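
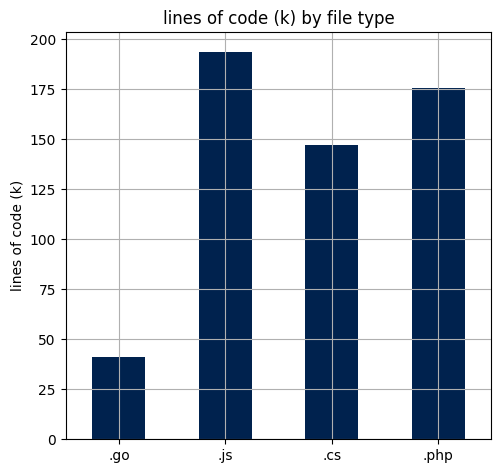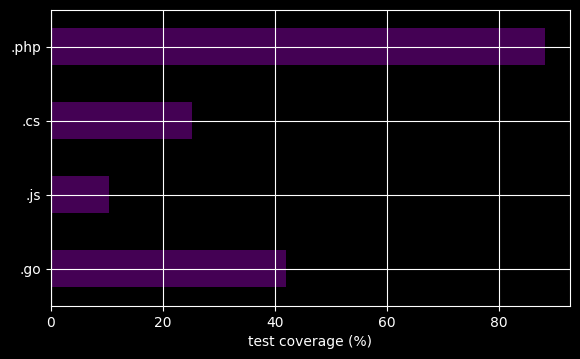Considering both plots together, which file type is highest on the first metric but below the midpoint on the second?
Chart 2 median test coverage (%) ≈ 30; below-median file types: .js, .cs. Among those, .js has the highest lines of code (k) (≈ 200).

.js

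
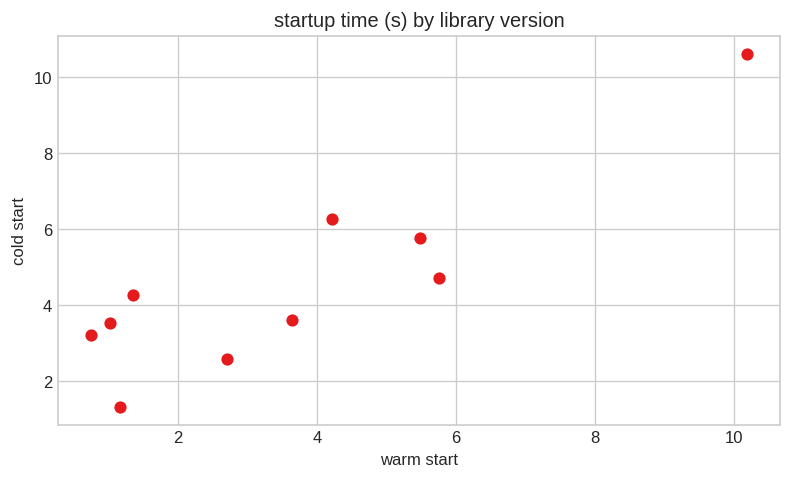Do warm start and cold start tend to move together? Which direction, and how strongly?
positive, strong

Points are positively correlated; strong (|r| ≈ 0.9).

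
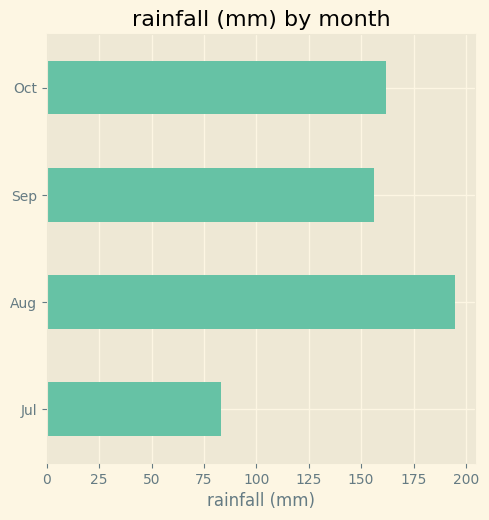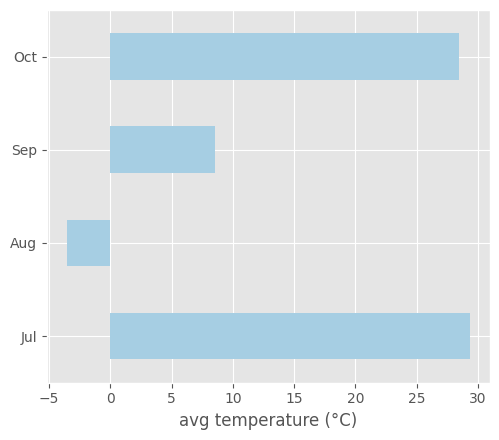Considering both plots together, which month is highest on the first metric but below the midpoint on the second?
Aug

Chart 2 median avg temperature (°C) ≈ 20; below-median months: Aug, Sep. Among those, Aug has the highest rainfall (mm) (≈ 200).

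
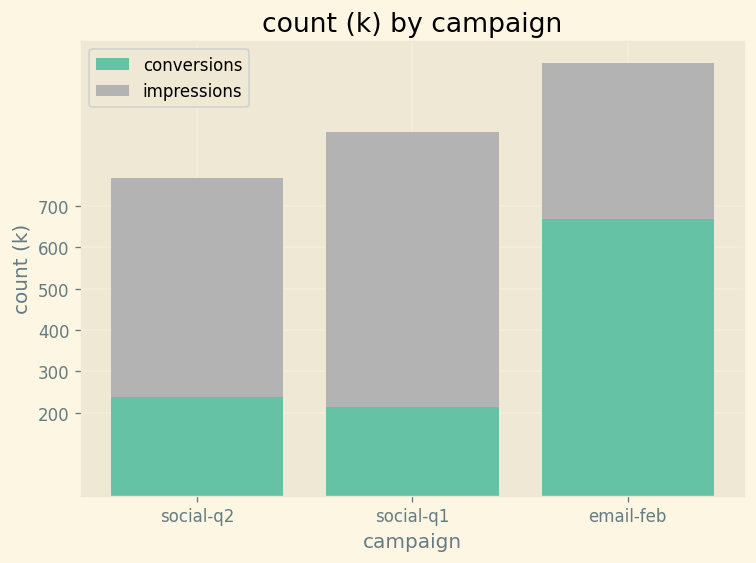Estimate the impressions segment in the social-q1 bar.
≈ 700

impressions top ≈ 900, bottom ≈ 200; segment ≈ 700.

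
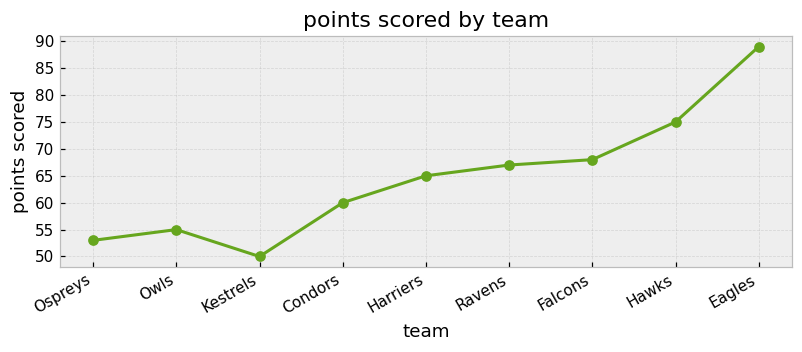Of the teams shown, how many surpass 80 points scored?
Above 80: Eagles.

1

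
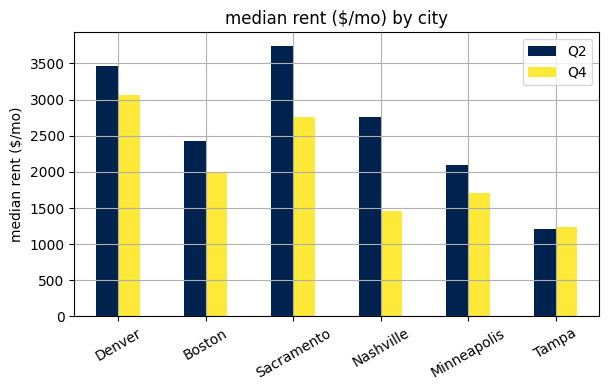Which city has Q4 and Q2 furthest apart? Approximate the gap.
Nashville: Q4 ≈ 1500, Q2 ≈ 3000 → gap ≈ 1500. Next-largest (Sacramento) is only ≈ 500.

Nashville, ≈ 1500 $/mo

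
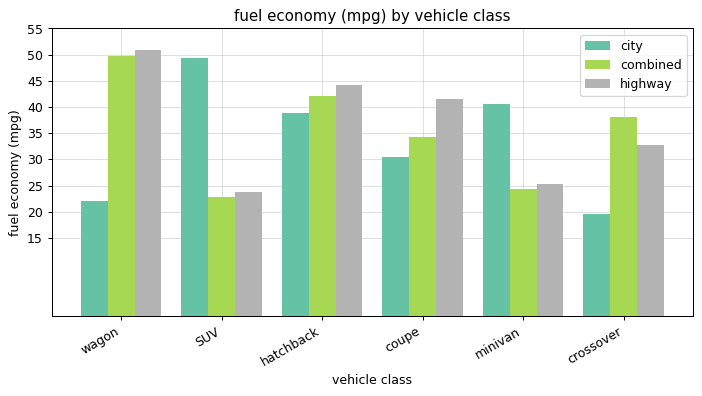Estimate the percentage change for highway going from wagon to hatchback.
wagon ≈ 50, hatchback ≈ 45; (45 − 50) / 50 ≈ -10%.

≈ -10%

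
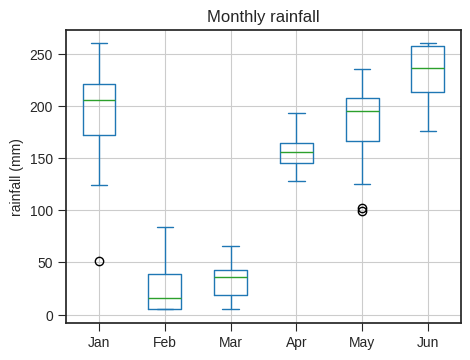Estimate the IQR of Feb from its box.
≈ 40

Q3 ≈ 40, Q1 ≈ 0; IQR ≈ 40.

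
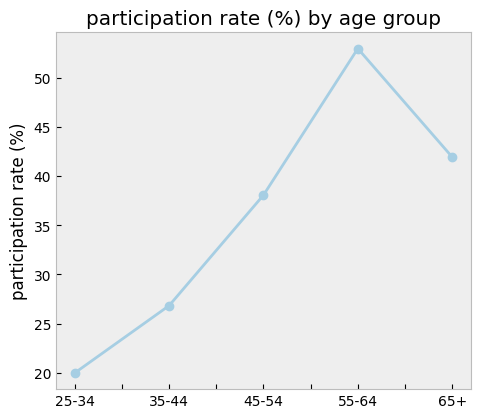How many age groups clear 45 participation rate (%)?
1

Above 45: 55-64.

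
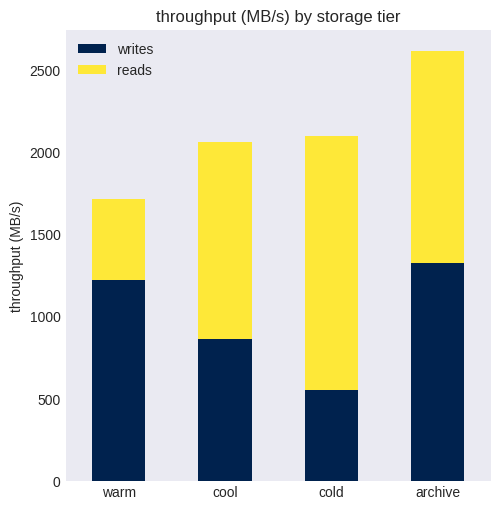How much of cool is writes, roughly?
≈ 1000

writes top ≈ 1000, bottom ≈ 0; segment ≈ 1000.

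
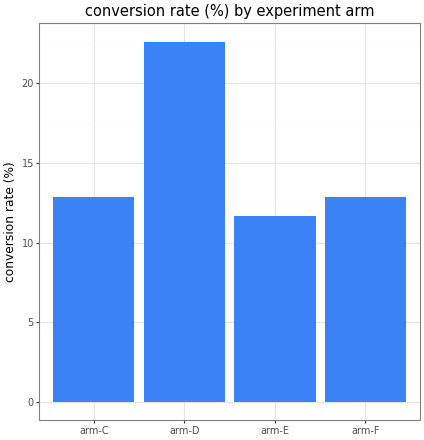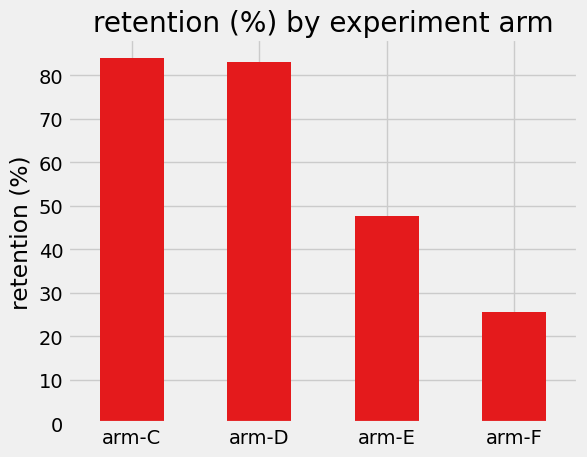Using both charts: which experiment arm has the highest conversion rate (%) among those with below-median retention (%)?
arm-F

Chart 2 median retention (%) ≈ 70; below-median experiment arms: arm-E, arm-F. Among those, arm-F has the highest conversion rate (%) (≈ 15).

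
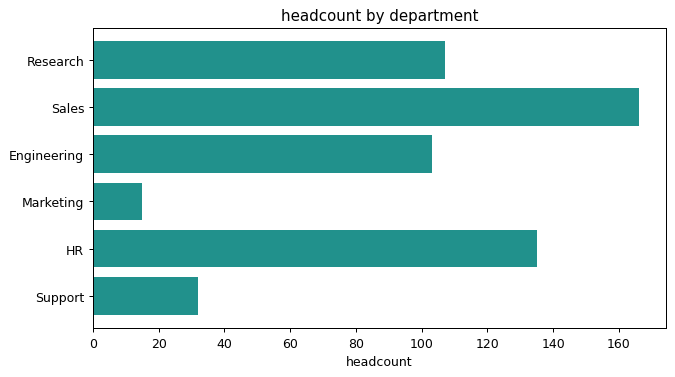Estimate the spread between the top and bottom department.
Max Sales ≈ 160, min Marketing ≈ 20; range ≈ 140.

≈ 140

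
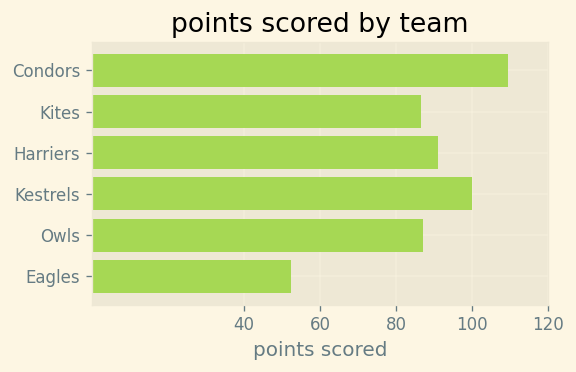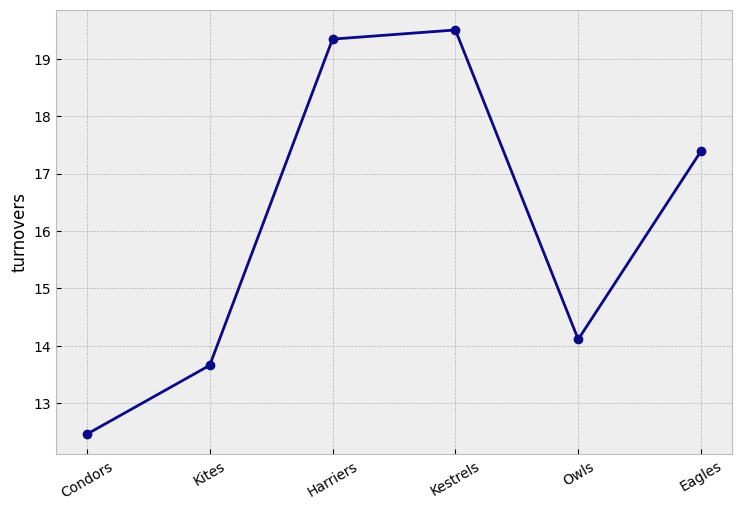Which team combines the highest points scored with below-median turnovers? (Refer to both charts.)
Chart 2 median turnovers ≈ 16; below-median teams: Condors, Kites, Owls. Among those, Condors has the highest points scored (≈ 100).

Condors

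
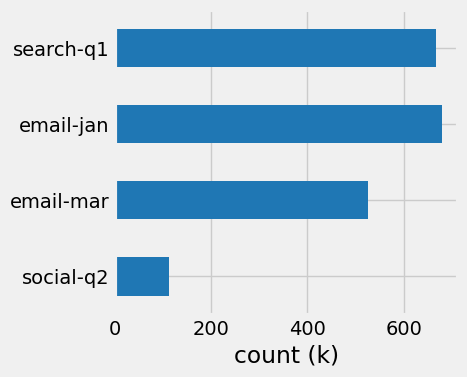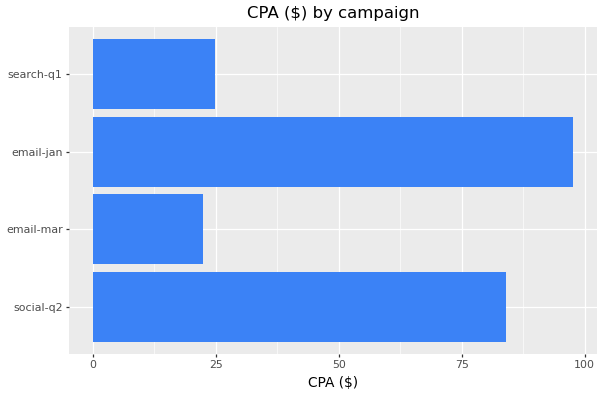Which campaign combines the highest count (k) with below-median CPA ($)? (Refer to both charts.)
Chart 2 median CPA ($) ≈ 50; below-median campaigns: email-mar, search-q1. Among those, search-q1 has the highest count (k) (≈ 700).

search-q1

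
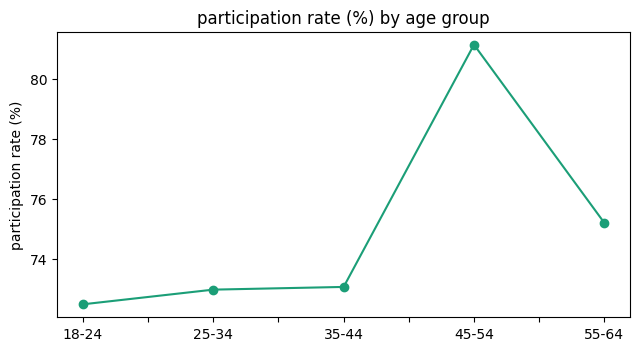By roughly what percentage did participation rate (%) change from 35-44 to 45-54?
35-44 ≈ 73, 45-54 ≈ 81; (81 − 73) / 73 ≈ +11%.

≈ +11%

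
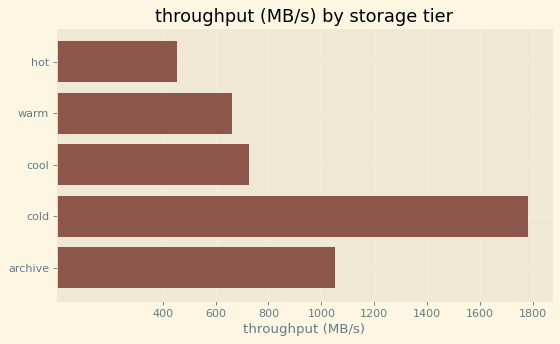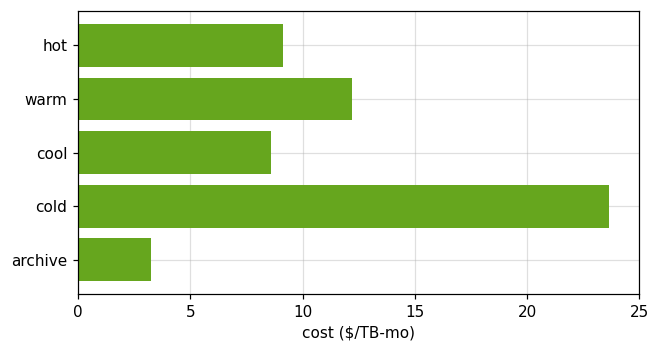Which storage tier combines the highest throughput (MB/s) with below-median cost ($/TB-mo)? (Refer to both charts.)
archive

Chart 2 median cost ($/TB-mo) ≈ 10; below-median storage tiers: cool, archive. Among those, archive has the highest throughput (MB/s) (≈ 1000).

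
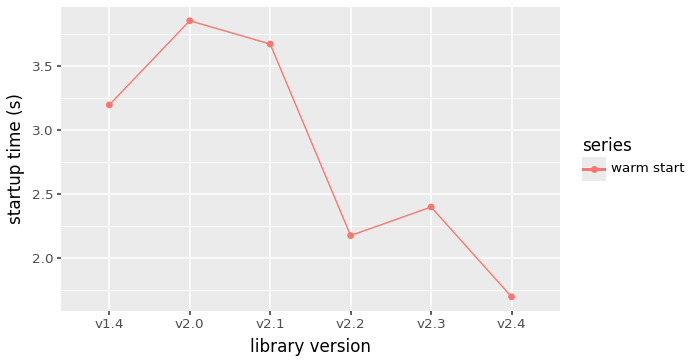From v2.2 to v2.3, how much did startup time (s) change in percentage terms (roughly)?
v2.2 ≈ 2.2, v2.3 ≈ 2.4; (2.4 − 2.2) / 2.2 ≈ +9.1%.

≈ +9.1%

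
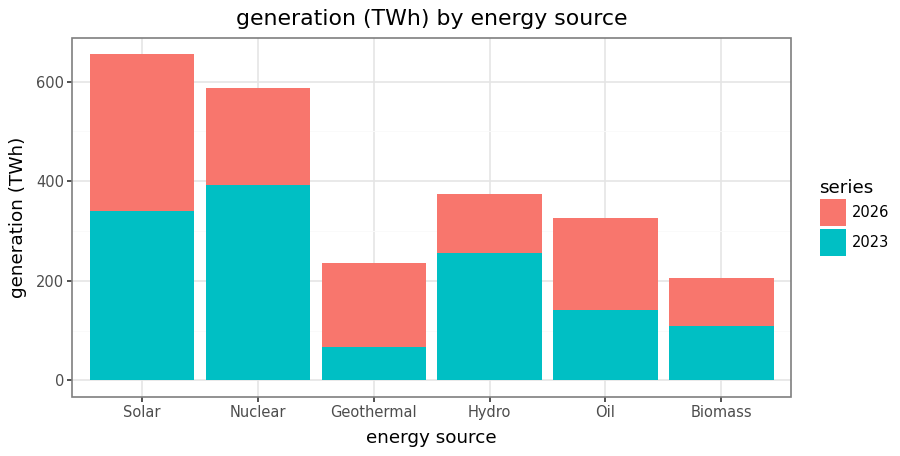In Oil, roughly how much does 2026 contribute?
≈ 200

2026 top ≈ 300, bottom ≈ 100; segment ≈ 200.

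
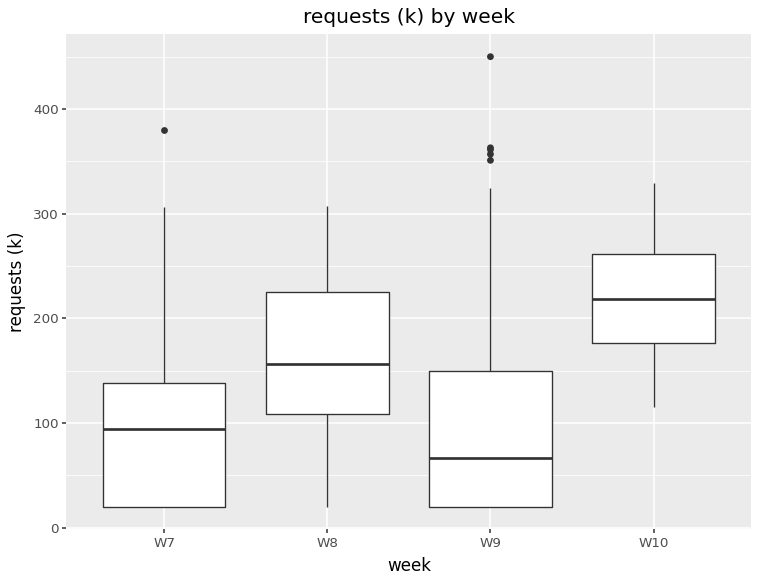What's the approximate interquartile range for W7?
≈ 120

Q3 ≈ 140, Q1 ≈ 20; IQR ≈ 120.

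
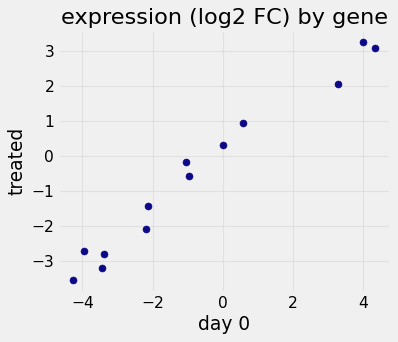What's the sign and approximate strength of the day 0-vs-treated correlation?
positive, strong

Points are positively correlated; strong (|r| ≈ 1.0).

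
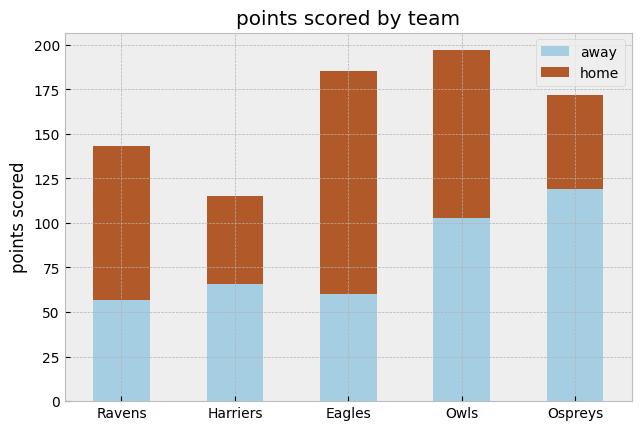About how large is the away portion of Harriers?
away top ≈ 60, bottom ≈ 0; segment ≈ 60.

≈ 60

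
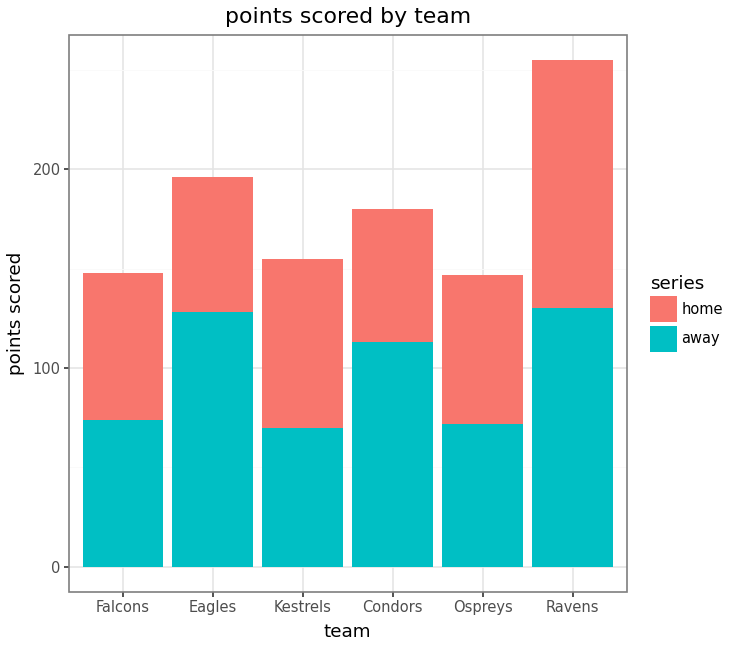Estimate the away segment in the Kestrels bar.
away top ≈ 75, bottom ≈ 0; segment ≈ 75.

≈ 75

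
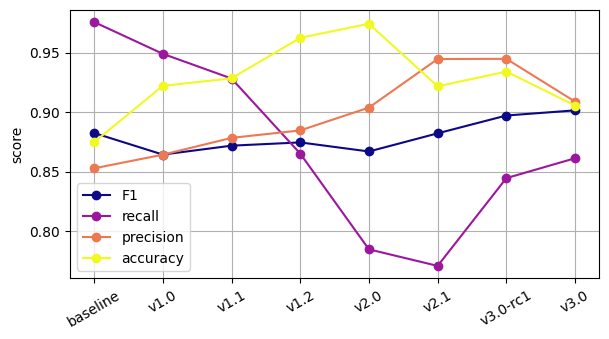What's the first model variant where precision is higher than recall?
v1.2

v1.1: precision ≈ 0.88 vs recall ≈ 0.92 (not yet); v1.2: precision ≈ 0.88 vs recall ≈ 0.86 (first crossover).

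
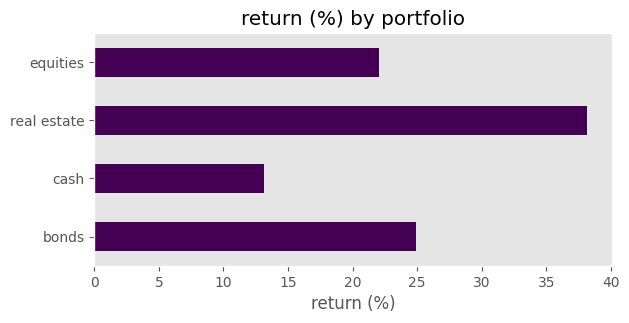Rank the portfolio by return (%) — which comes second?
Top 3: real estate ≈ 40, bonds ≈ 25, equities ≈ 20.

bonds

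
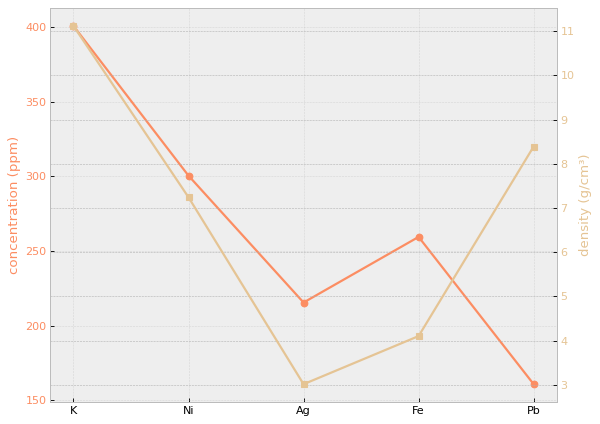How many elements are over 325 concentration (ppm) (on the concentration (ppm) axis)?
1

Above 325: K.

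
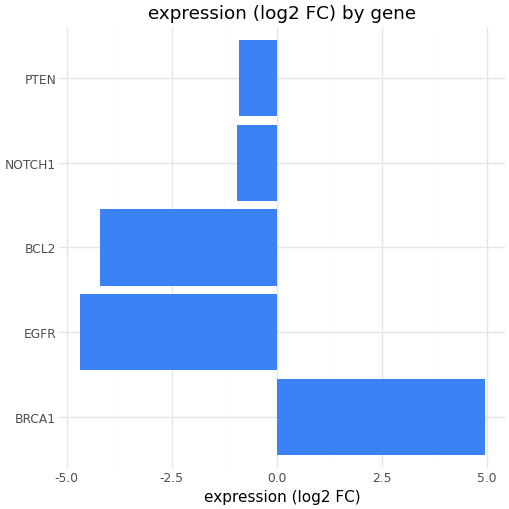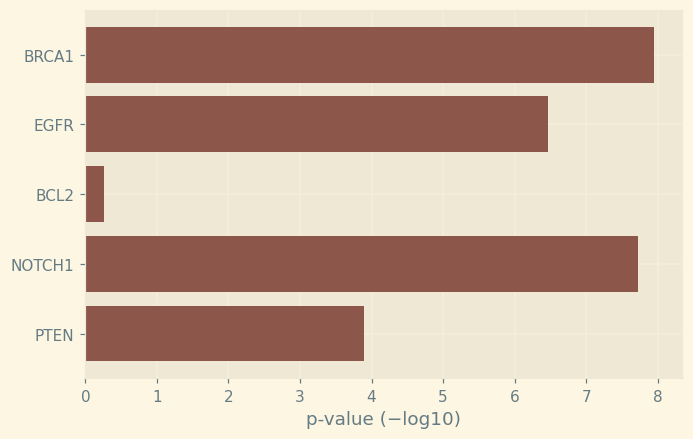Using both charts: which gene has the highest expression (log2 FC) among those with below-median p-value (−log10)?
Chart 2 median p-value (−log10) ≈ 6; below-median genes: BCL2, PTEN. Among those, PTEN has the highest expression (log2 FC) (≈ -1).

PTEN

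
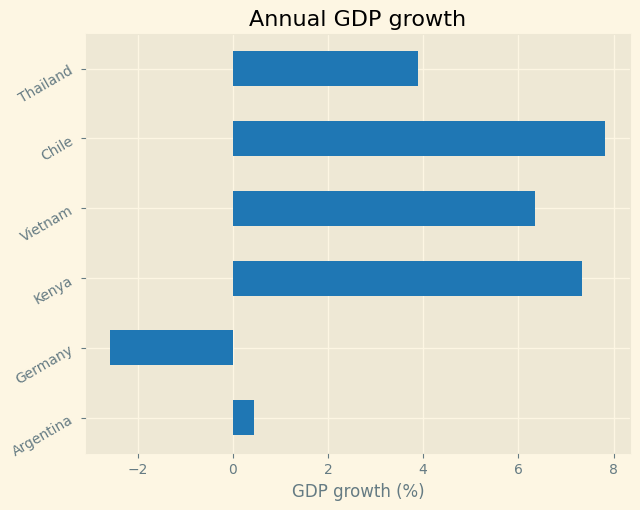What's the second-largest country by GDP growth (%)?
Top 3: Chile ≈ 8, Kenya ≈ 7, Vietnam ≈ 6.

Kenya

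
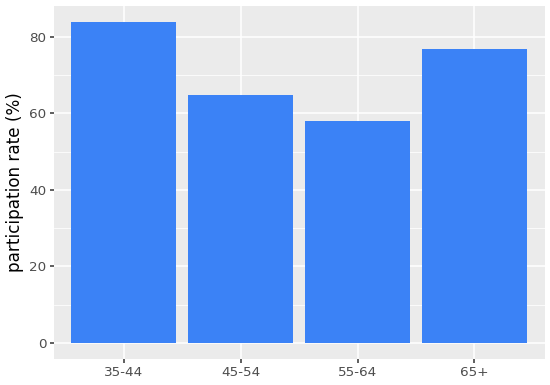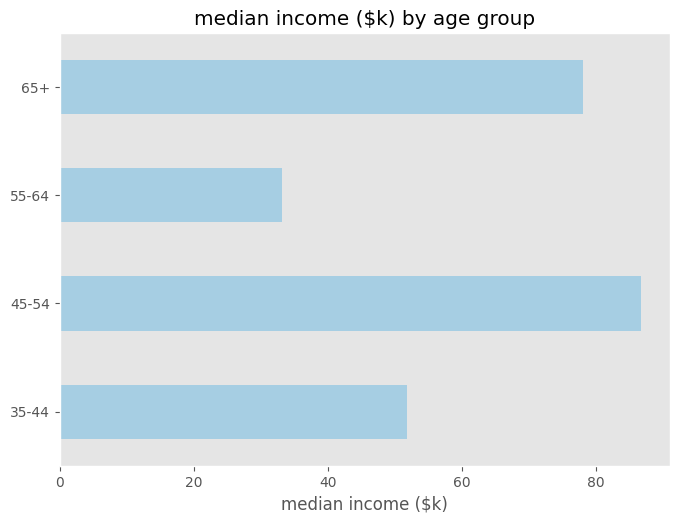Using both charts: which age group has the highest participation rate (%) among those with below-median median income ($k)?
Chart 2 median median income ($k) ≈ 60; below-median age groups: 35-44, 55-64. Among those, 35-44 has the highest participation rate (%) (≈ 80).

35-44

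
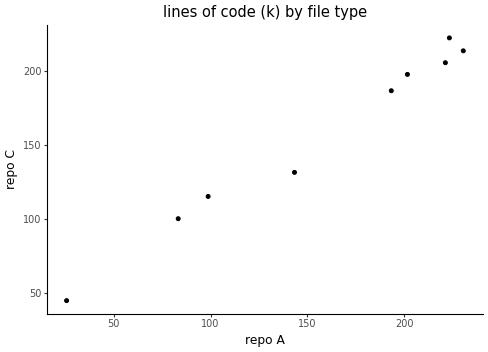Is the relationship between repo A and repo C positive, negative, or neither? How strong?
Points are positively correlated; strong (|r| ≈ 1.0).

positive, strong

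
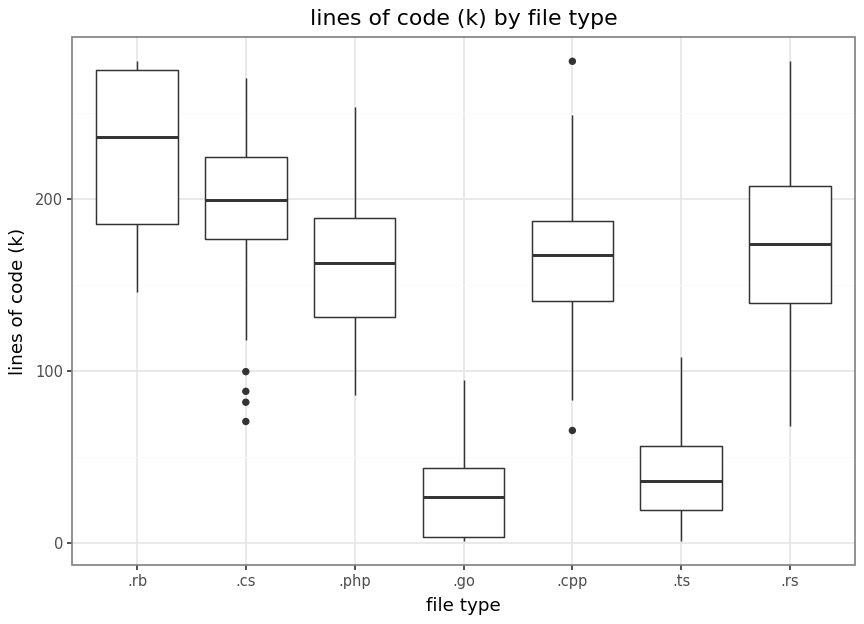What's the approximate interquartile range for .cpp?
≈ 40

Q3 ≈ 180, Q1 ≈ 140; IQR ≈ 40.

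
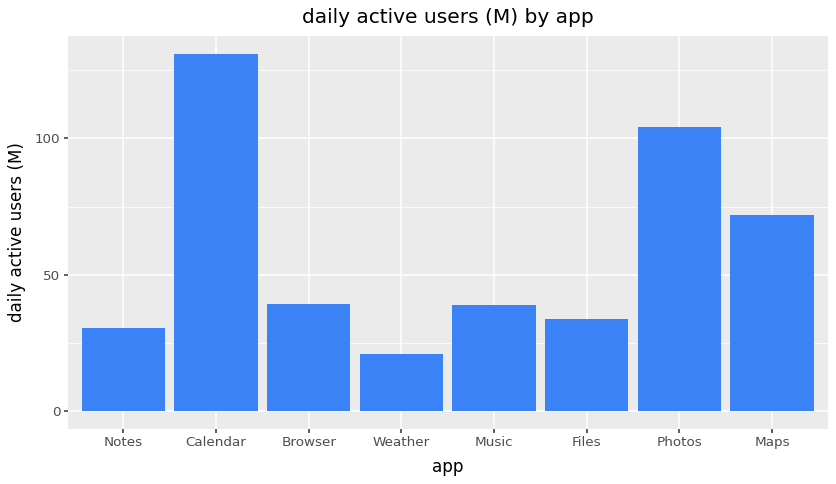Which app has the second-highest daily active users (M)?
Top 3: Calendar ≈ 140, Photos ≈ 100, Maps ≈ 80.

Photos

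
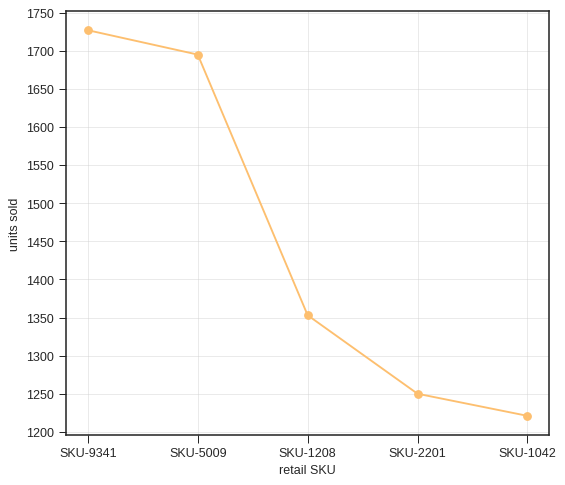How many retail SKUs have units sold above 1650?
2

Above 1650: SKU-9341, SKU-5009.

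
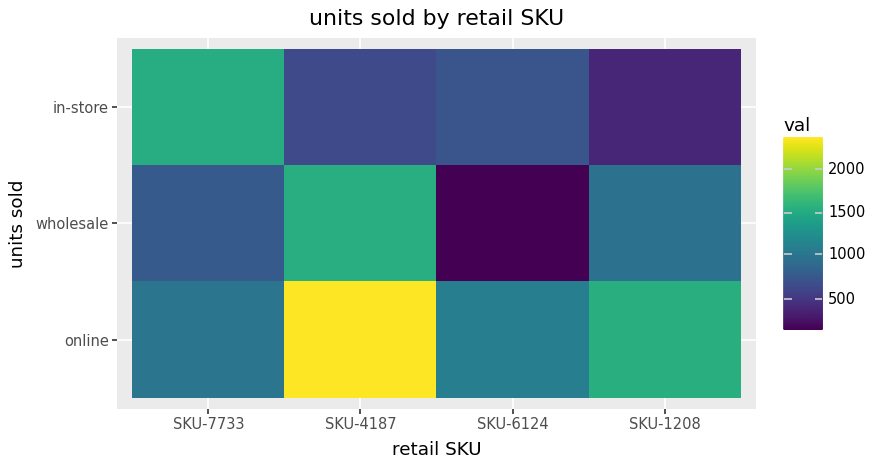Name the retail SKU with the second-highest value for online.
Top 3 for online: SKU-4187 ≈ 2400, SKU-1208 ≈ 1600, SKU-6124 ≈ 1000.

SKU-1208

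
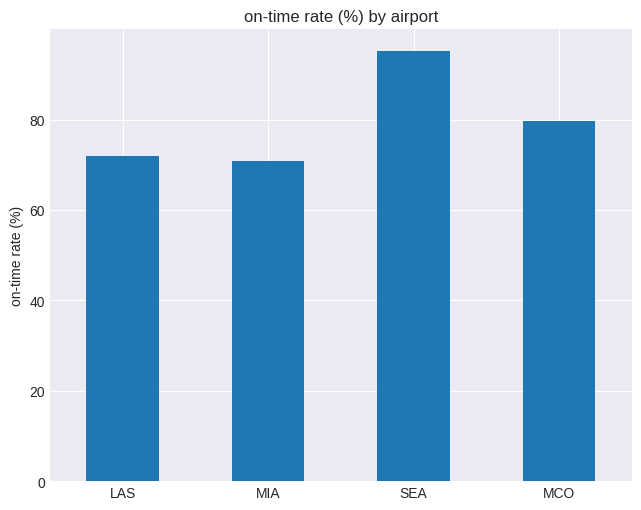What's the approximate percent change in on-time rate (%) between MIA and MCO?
≈ +14.3%

MIA ≈ 70, MCO ≈ 80; (80 − 70) / 70 ≈ +14.3%.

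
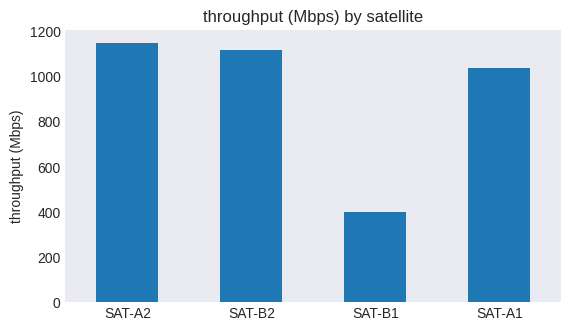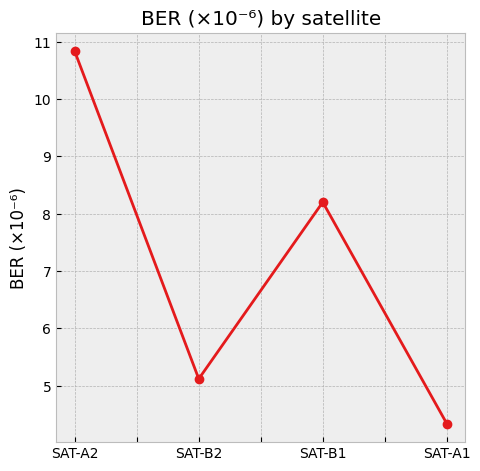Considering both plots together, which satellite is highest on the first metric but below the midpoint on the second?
SAT-B2

Chart 2 median BER (×10⁻⁶) ≈ 7; below-median satellites: SAT-B2, SAT-A1. Among those, SAT-B2 has the highest throughput (Mbps) (≈ 1200).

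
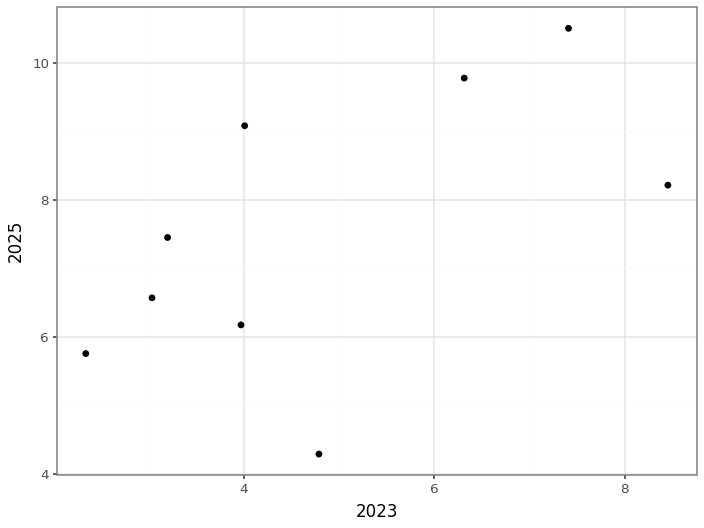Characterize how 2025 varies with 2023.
positive, moderate

Points are positively correlated; moderate (|r| ≈ 0.6).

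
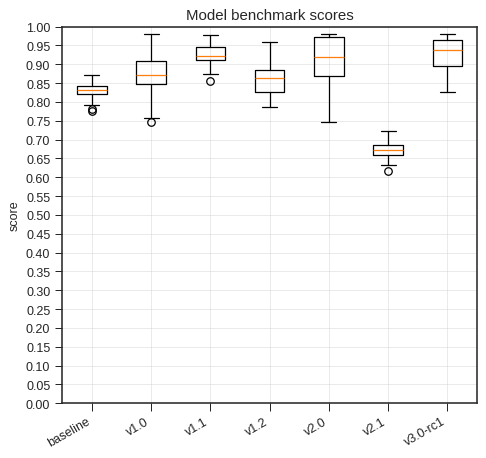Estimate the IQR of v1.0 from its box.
≈ 0.05

Q3 ≈ 0.90, Q1 ≈ 0.85; IQR ≈ 0.05.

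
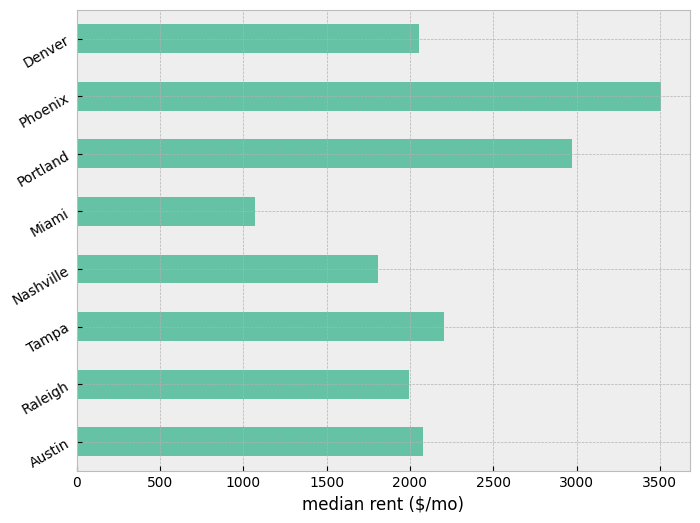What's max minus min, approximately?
Max Phoenix ≈ 3500, min Miami ≈ 1000; range ≈ 2500.

≈ 2500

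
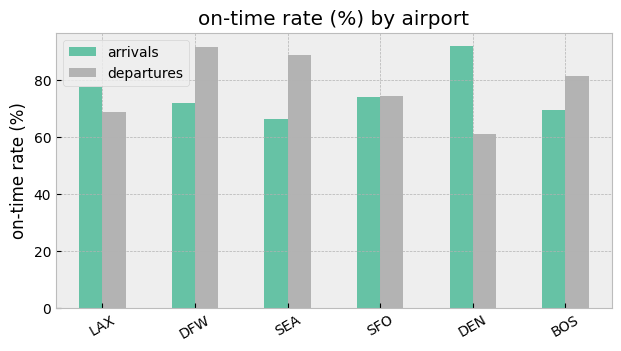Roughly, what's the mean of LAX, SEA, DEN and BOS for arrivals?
(80 + 70 + 90 + 70) / 4 ≈ 78.

≈ 78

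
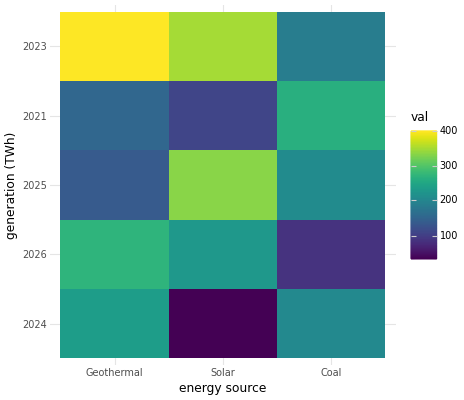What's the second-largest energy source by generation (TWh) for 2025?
Top 3 for 2025: Solar ≈ 350, Coal ≈ 200, Geothermal ≈ 150.

Coal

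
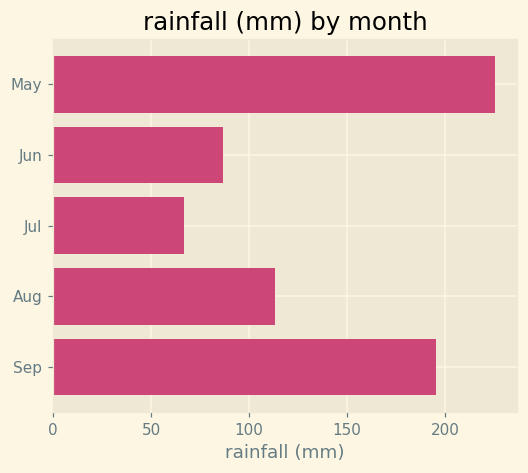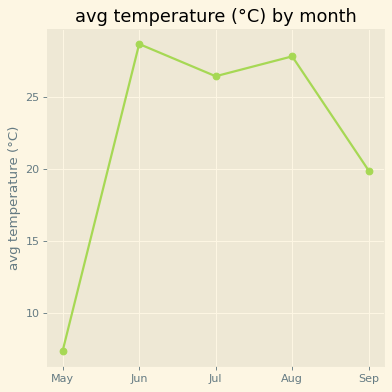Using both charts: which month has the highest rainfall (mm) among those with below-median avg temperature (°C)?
Chart 2 median avg temperature (°C) ≈ 25; below-median months: May, Sep. Among those, May has the highest rainfall (mm) (≈ 225).

May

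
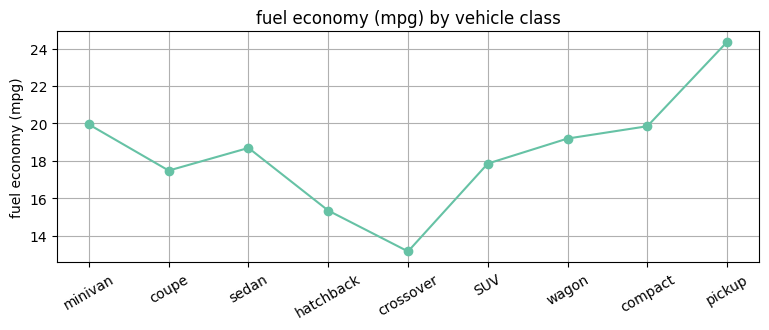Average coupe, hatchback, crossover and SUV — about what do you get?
(17 + 15 + 13 + 18) / 4 ≈ 16.

≈ 16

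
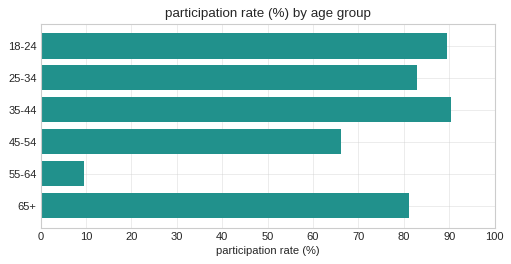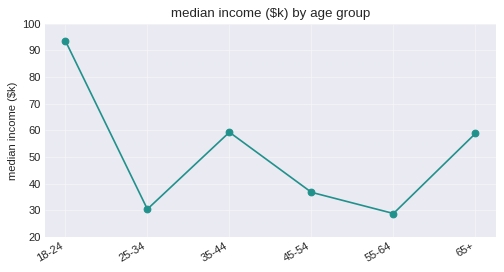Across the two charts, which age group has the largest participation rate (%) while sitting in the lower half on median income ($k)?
Chart 2 median median income ($k) ≈ 50; below-median age groups: 25-34, 45-54, 55-64. Among those, 25-34 has the highest participation rate (%) (≈ 80).

25-34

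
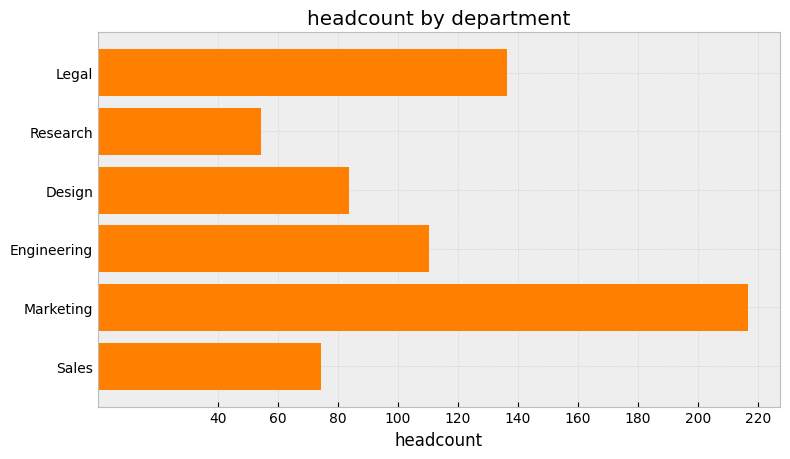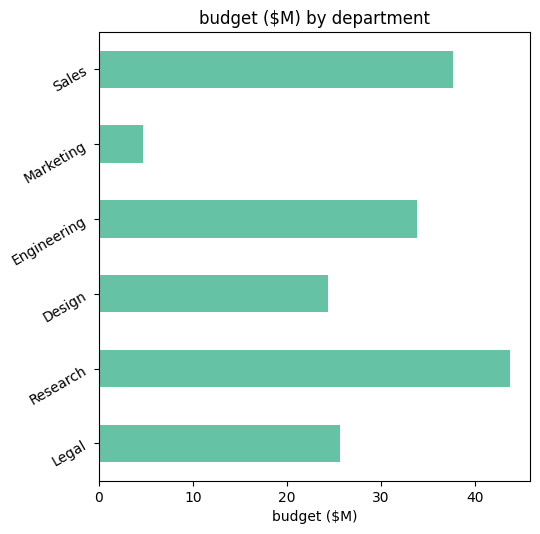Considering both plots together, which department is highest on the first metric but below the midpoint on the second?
Marketing

Chart 2 median budget ($M) ≈ 30; below-median departments: Legal, Design, Marketing. Among those, Marketing has the highest headcount (≈ 220).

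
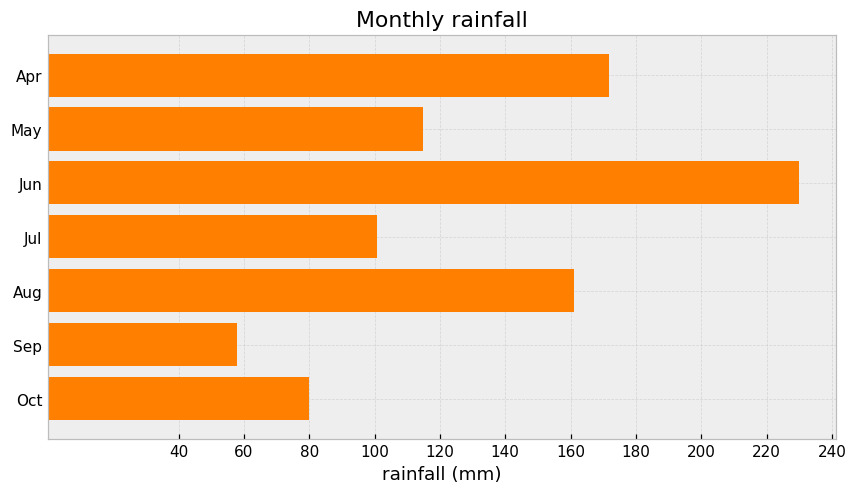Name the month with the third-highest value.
Top 4: Jun ≈ 220, Apr ≈ 180, Aug ≈ 160, May ≈ 120.

Aug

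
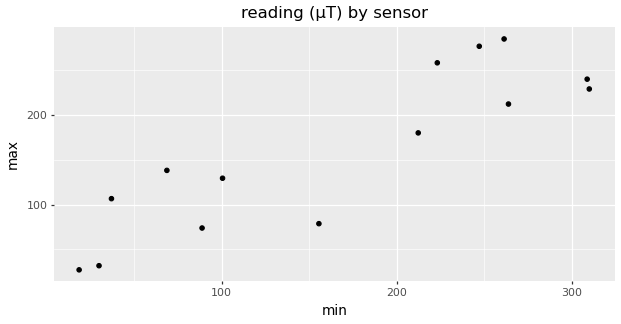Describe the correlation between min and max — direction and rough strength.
Points are positively correlated; strong (|r| ≈ 0.9).

positive, strong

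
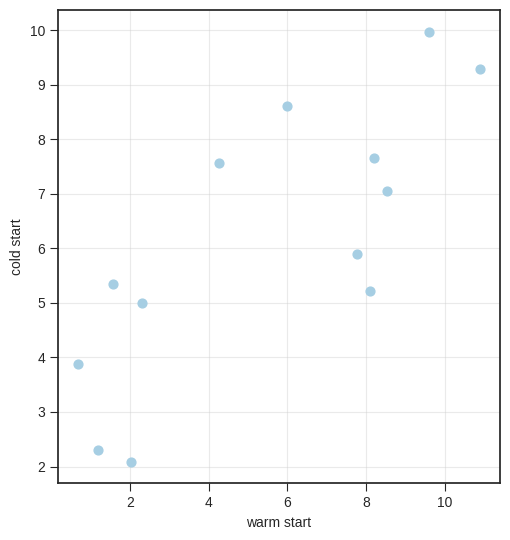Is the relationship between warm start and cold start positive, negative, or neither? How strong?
Points are positively correlated; strong (|r| ≈ 0.8).

positive, strong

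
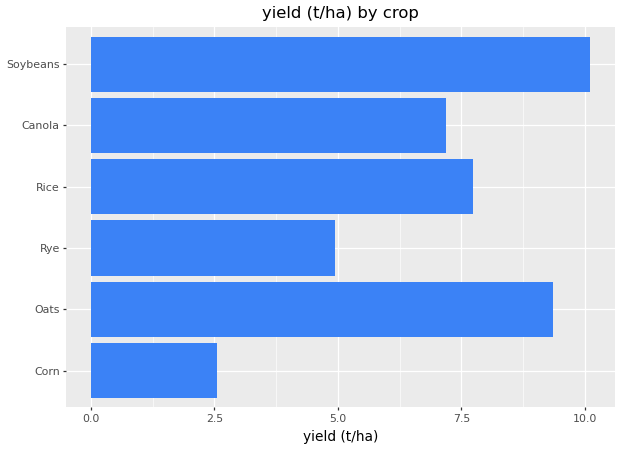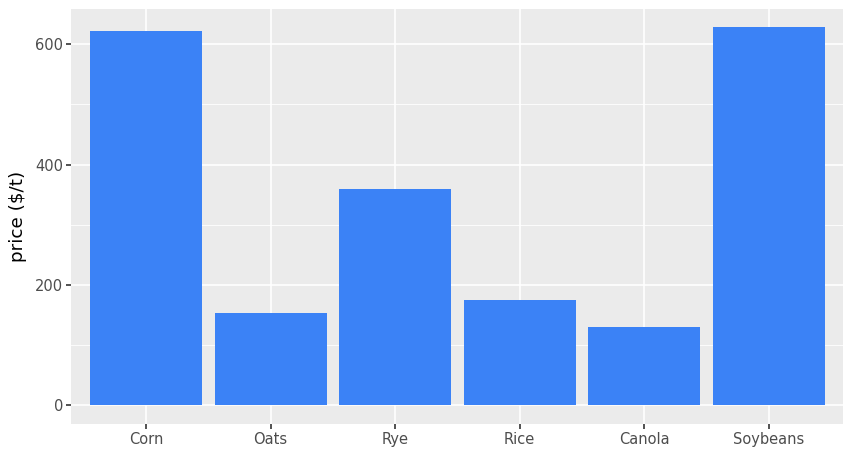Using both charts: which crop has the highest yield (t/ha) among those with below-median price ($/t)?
Chart 2 median price ($/t) ≈ 300; below-median crops: Oats, Rice, Canola. Among those, Oats has the highest yield (t/ha) (≈ 9).

Oats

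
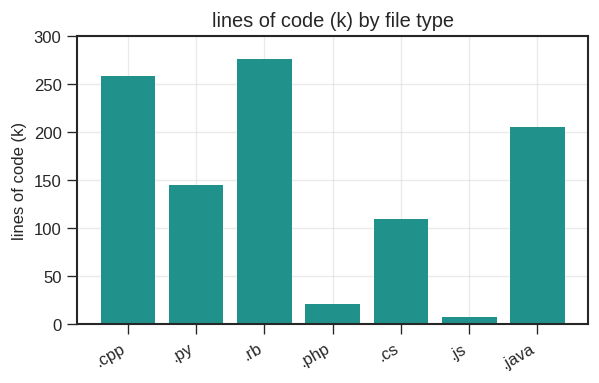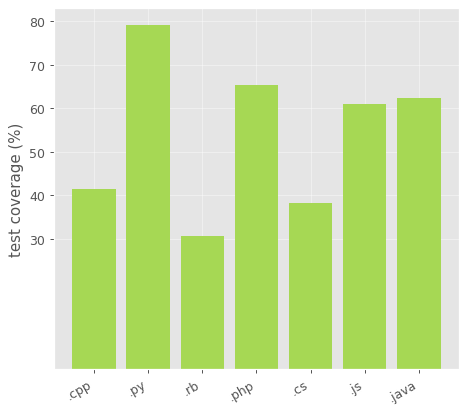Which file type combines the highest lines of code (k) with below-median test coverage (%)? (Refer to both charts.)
.rb

Chart 2 median test coverage (%) ≈ 60; below-median file types: .cpp, .rb, .cs. Among those, .rb has the highest lines of code (k) (≈ 300).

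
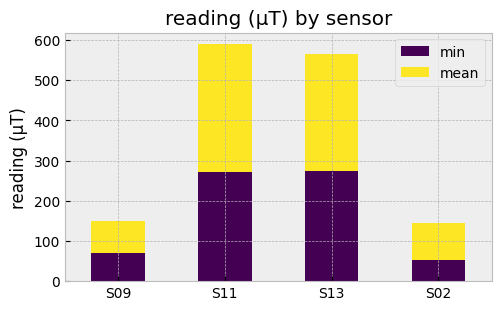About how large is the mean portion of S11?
mean top ≈ 600, bottom ≈ 250; segment ≈ 350.

≈ 350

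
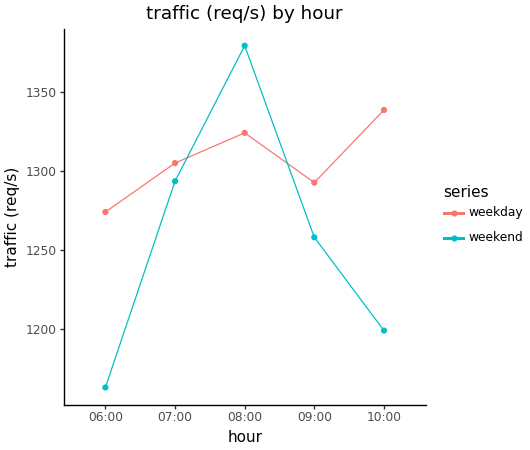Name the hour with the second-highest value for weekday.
Top 3 for weekday: 10:00 ≈ 1340, 08:00 ≈ 1320, 07:00 ≈ 1300.

08:00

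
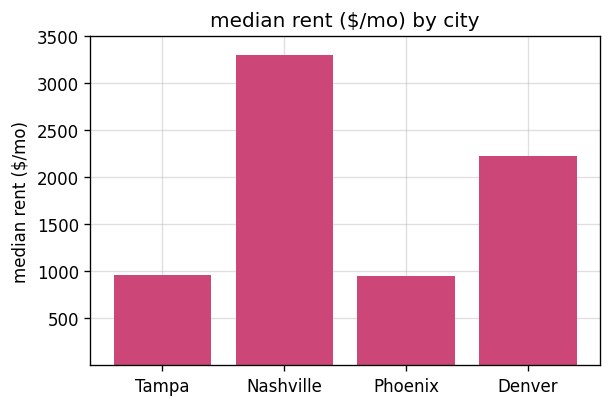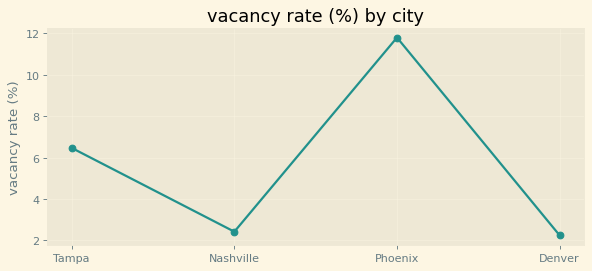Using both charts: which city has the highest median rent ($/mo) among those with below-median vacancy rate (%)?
Chart 2 median vacancy rate (%) ≈ 4; below-median cities: Nashville, Denver. Among those, Nashville has the highest median rent ($/mo) (≈ 3500).

Nashville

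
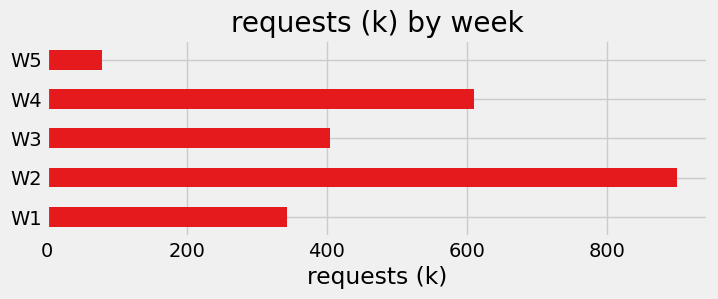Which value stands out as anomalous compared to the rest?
W2

W2 ≈ 900; the rest sit between ≈ 100 and ≈ 600.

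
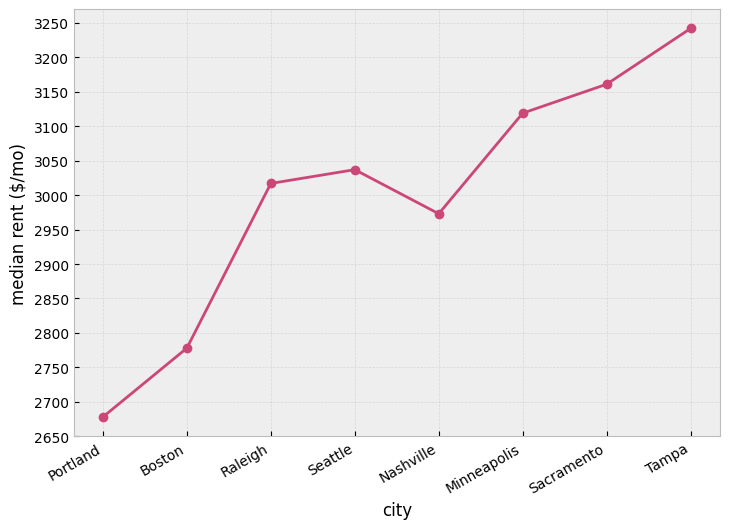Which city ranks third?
Minneapolis

Top 4: Tampa ≈ 3250, Sacramento ≈ 3150, Minneapolis ≈ 3100, Seattle ≈ 3050.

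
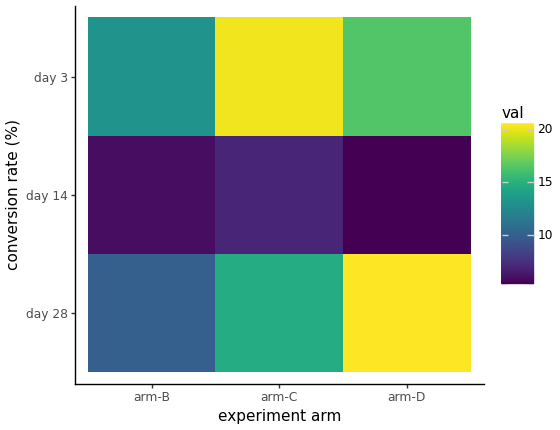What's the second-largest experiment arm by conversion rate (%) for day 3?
Top 3 for day 3: arm-C ≈ 20, arm-D ≈ 16, arm-B ≈ 14.

arm-D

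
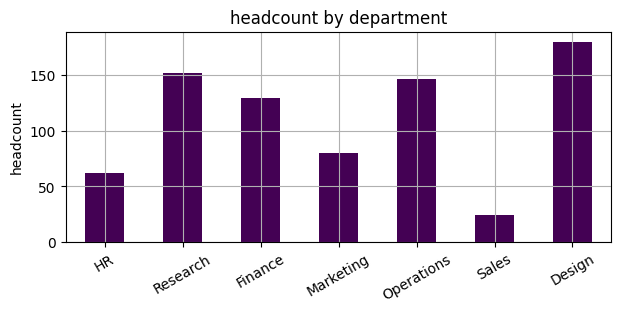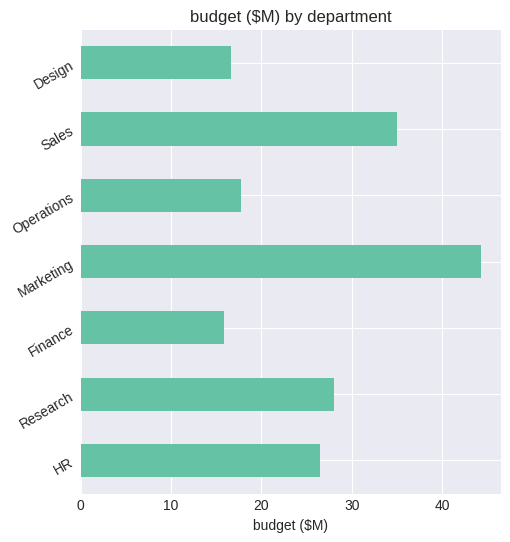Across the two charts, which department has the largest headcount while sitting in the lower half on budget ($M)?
Design

Chart 2 median budget ($M) ≈ 25; below-median departments: Finance, Operations, Design. Among those, Design has the highest headcount (≈ 180).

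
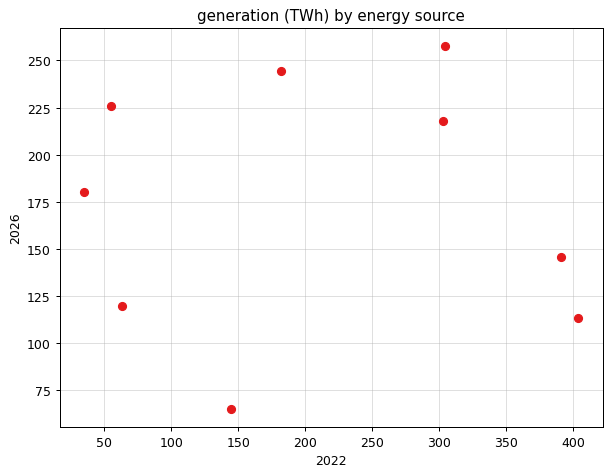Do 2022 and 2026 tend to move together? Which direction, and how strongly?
no clear correlation

Points are roughly uncorrelated; weak (|r| ≈ 0.0).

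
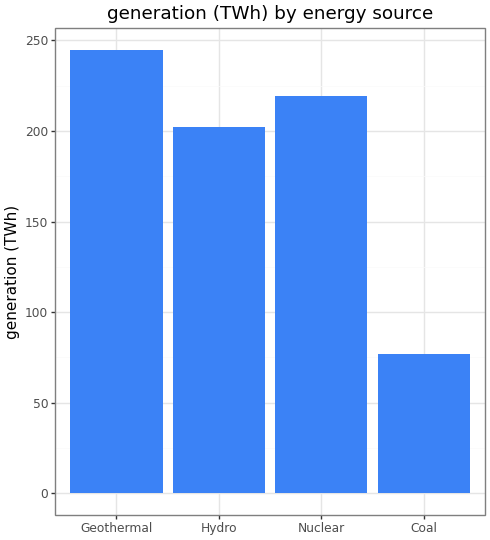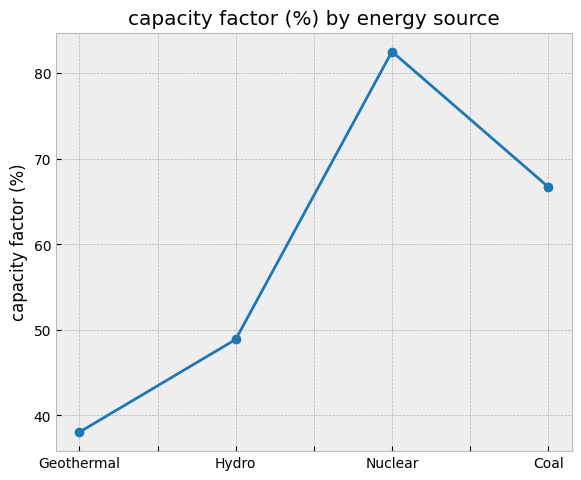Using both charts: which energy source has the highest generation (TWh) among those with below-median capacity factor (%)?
Chart 2 median capacity factor (%) ≈ 60; below-median energy sources: Geothermal, Hydro. Among those, Geothermal has the highest generation (TWh) (≈ 250).

Geothermal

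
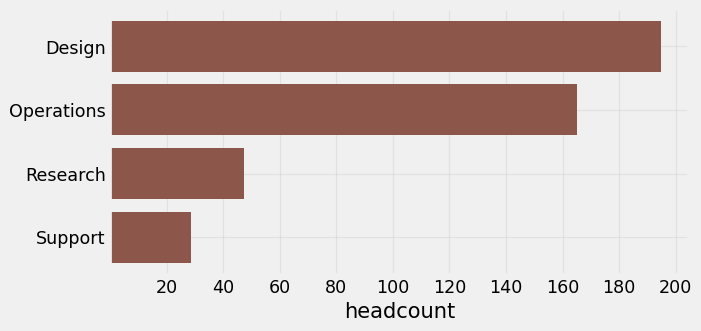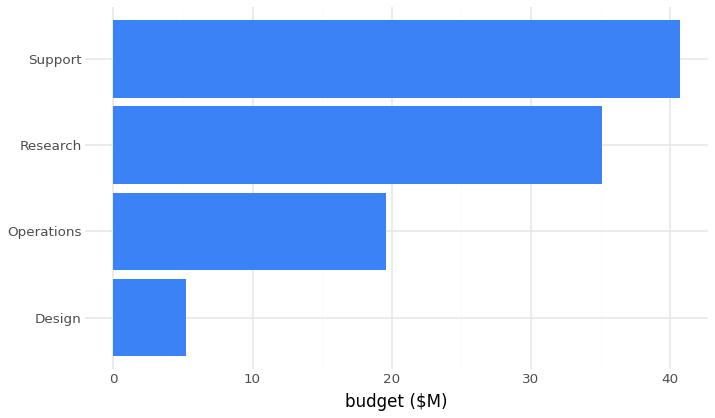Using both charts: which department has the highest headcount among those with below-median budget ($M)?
Design

Chart 2 median budget ($M) ≈ 25; below-median departments: Design, Operations. Among those, Design has the highest headcount (≈ 200).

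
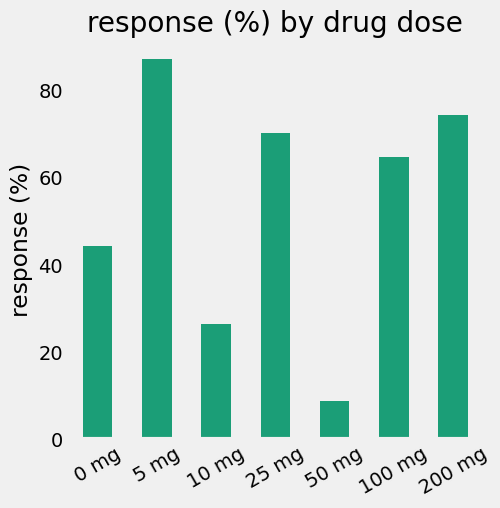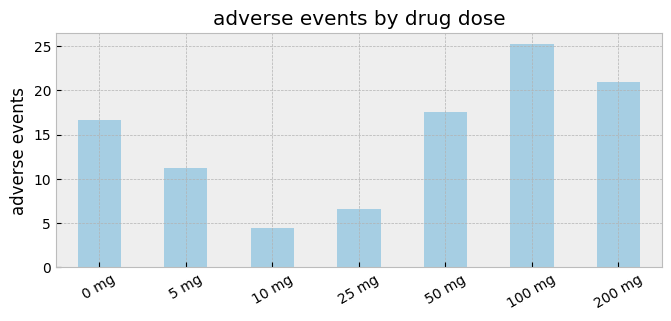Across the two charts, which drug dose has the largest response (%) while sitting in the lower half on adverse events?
Chart 2 median adverse events ≈ 15; below-median drug doses: 5 mg, 10 mg, 25 mg. Among those, 5 mg has the highest response (%) (≈ 90).

5 mg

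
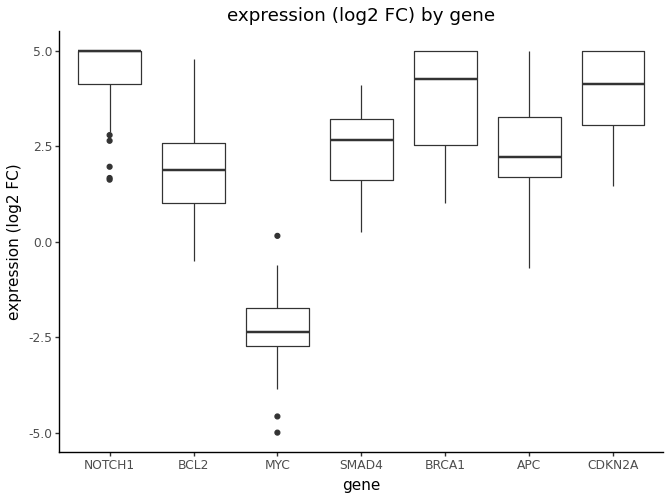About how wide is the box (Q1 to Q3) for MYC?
Q3 ≈ -2, Q1 ≈ -3; IQR ≈ 1.

≈ 1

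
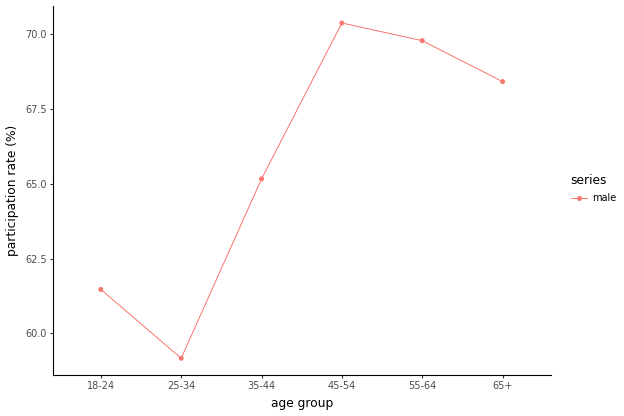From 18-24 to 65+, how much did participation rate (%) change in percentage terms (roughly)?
≈ +11.5%

18-24 ≈ 61, 65+ ≈ 68; (68 − 61) / 61 ≈ +11.5%.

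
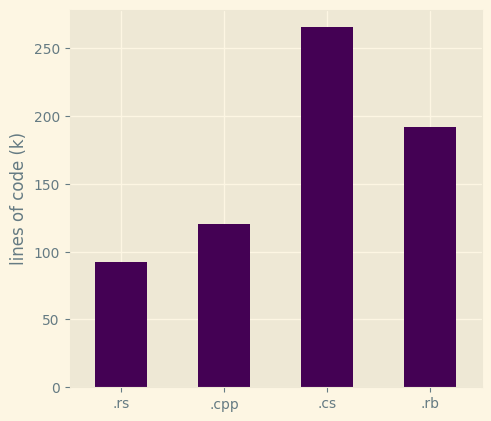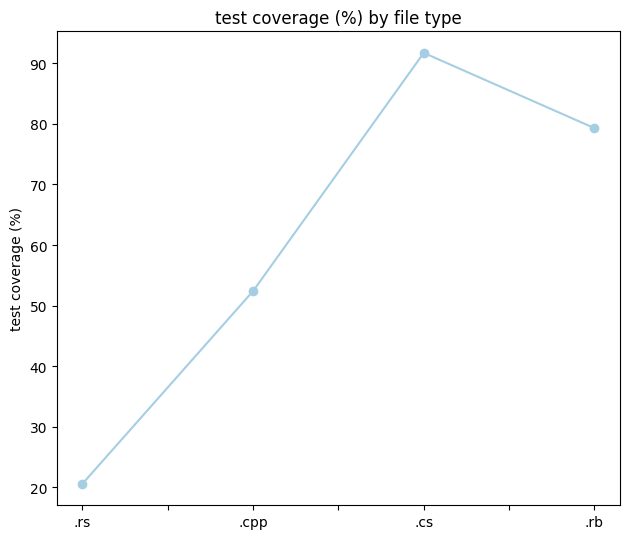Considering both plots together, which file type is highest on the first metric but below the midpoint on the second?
Chart 2 median test coverage (%) ≈ 70; below-median file types: .rs, .cpp. Among those, .cpp has the highest lines of code (k) (≈ 125).

.cpp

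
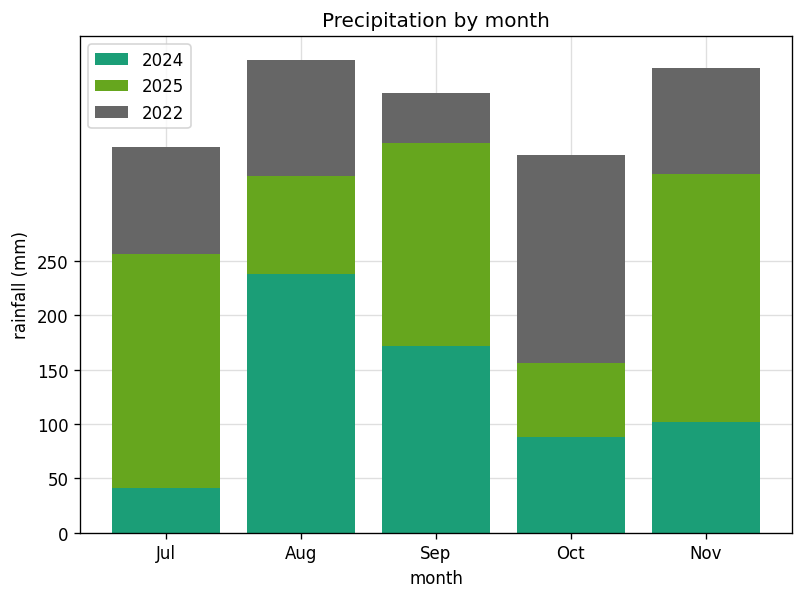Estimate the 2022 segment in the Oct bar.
≈ 200

2022 top ≈ 350, bottom ≈ 150; segment ≈ 200.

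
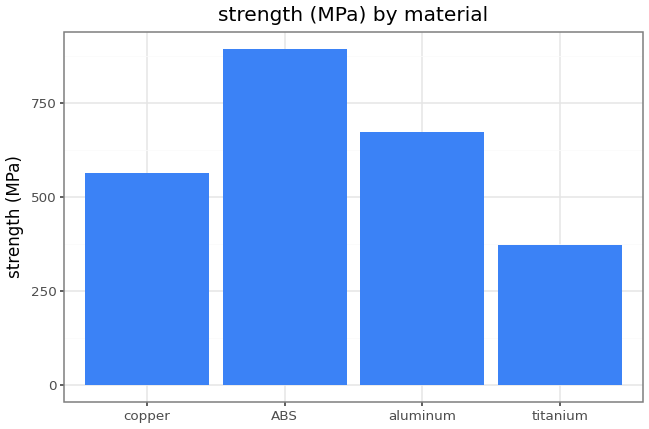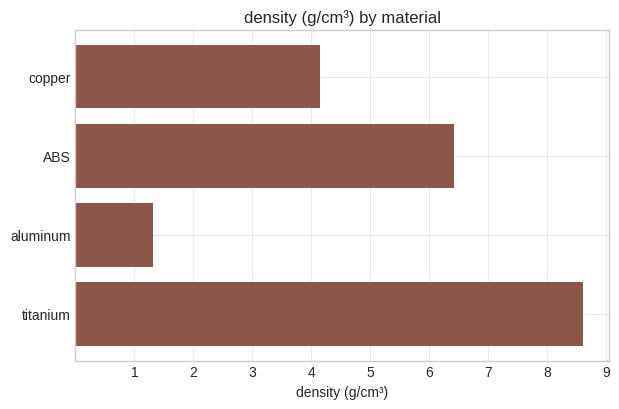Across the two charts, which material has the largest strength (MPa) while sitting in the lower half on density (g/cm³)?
Chart 2 median density (g/cm³) ≈ 5; below-median materials: copper, aluminum. Among those, aluminum has the highest strength (MPa) (≈ 700).

aluminum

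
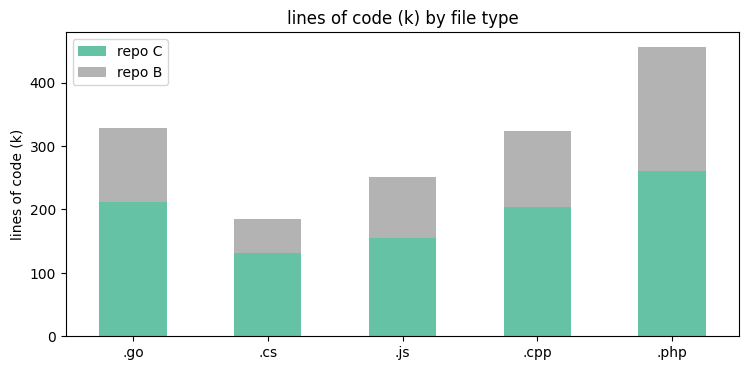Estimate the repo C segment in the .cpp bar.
repo C top ≈ 200, bottom ≈ 0; segment ≈ 200.

≈ 200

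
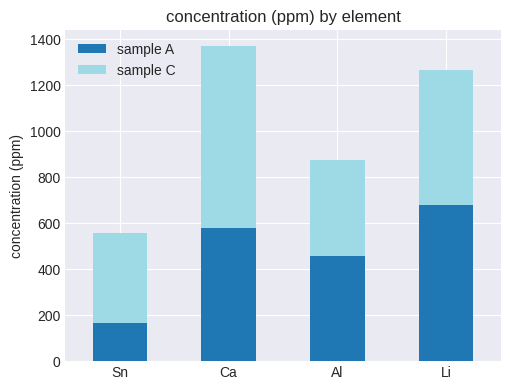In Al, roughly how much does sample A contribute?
≈ 400

sample A top ≈ 400, bottom ≈ 0; segment ≈ 400.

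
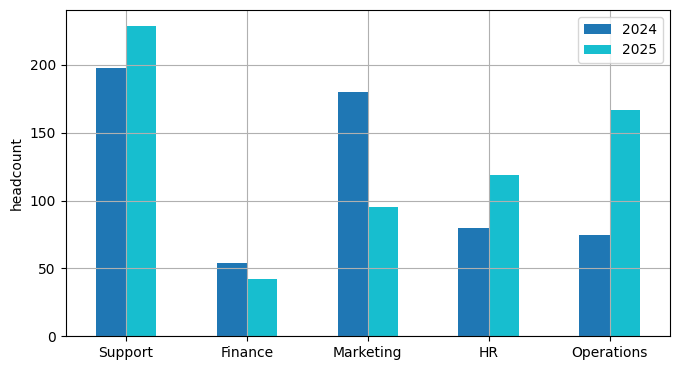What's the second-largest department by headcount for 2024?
Top 3 for 2024: Support ≈ 200, Marketing ≈ 180, HR ≈ 80.

Marketing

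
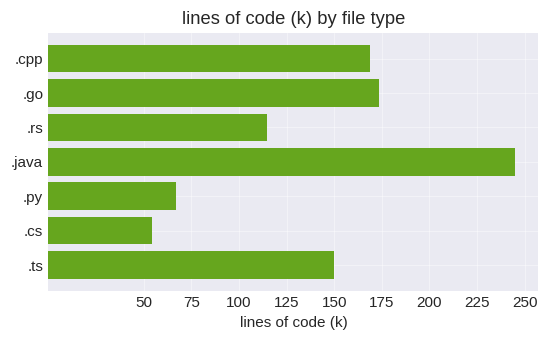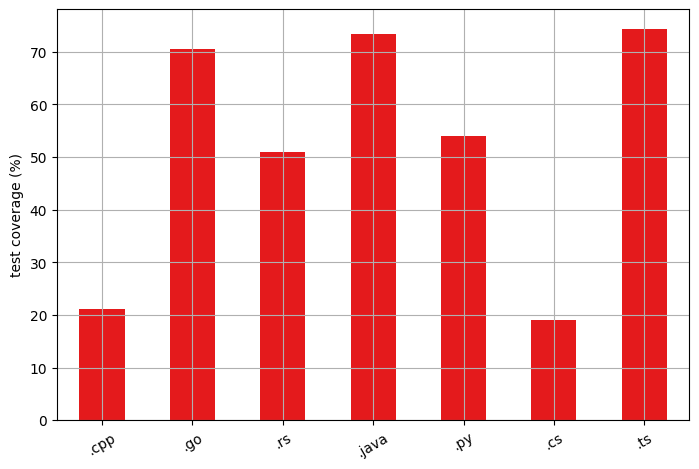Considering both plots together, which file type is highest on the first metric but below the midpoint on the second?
Chart 2 median test coverage (%) ≈ 50; below-median file types: .cpp, .rs, .cs. Among those, .cpp has the highest lines of code (k) (≈ 175).

.cpp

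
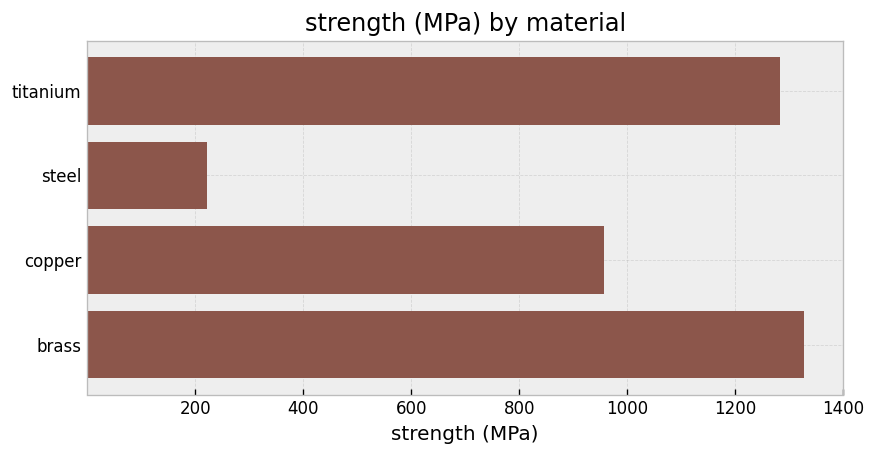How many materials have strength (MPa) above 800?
Above 800: titanium, copper, brass.

3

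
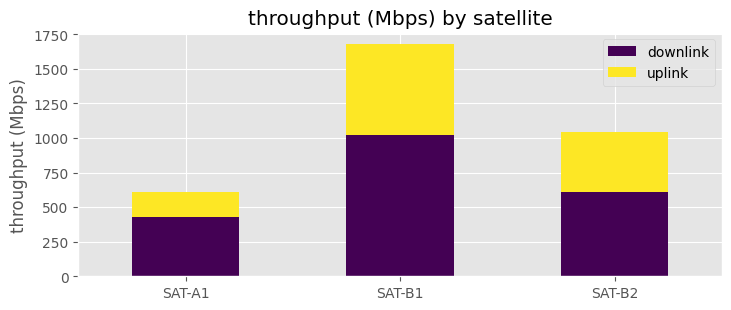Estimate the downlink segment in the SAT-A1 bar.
downlink top ≈ 400, bottom ≈ 0; segment ≈ 400.

≈ 400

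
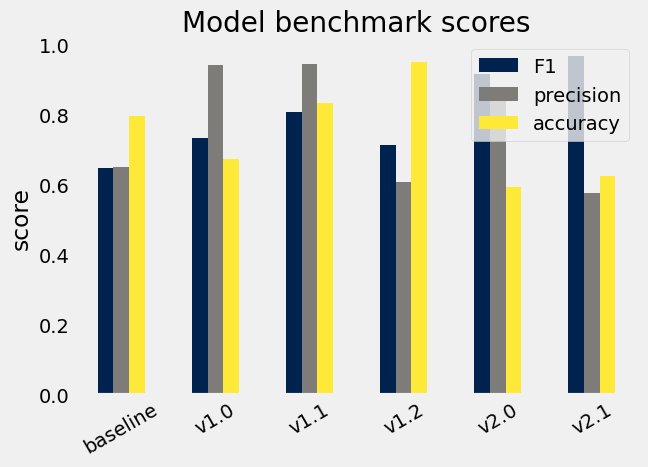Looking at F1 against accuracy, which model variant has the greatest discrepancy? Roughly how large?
v2.1, ≈ 0.4

v2.1: F1 ≈ 1.0, accuracy ≈ 0.6 → gap ≈ 0.4. Next-largest (v2.0) is only ≈ 0.3.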